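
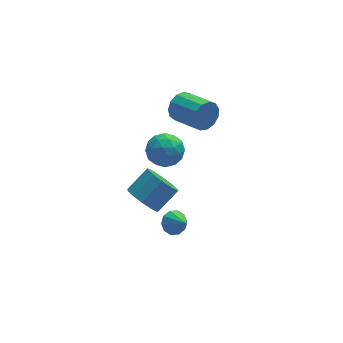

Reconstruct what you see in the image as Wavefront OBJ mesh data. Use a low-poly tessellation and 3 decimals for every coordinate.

v -0.751 4.544 0.786
v -0.484 4.965 1.629
v 0.538 3.257 2.158
v 0.271 2.836 1.314
v -0.963 4.709 1.728
v 0.059 3.001 2.257
v -1.375 4.401 1.528
v -0.353 2.692 2.056
v -1.589 4.138 1.092
v -0.567 2.429 1.62
v -1.537 4.004 0.558
v -0.515 2.296 1.087
v -1.235 4.042 0.097
v -0.213 2.333 0.626
v -0.78 4.239 -0.145
v 0.242 2.53 0.384
v -0.315 4.533 -0.092
v 0.706 2.824 0.437
v 0.011 4.831 0.239
v 1.033 3.122 0.768
v 0.095 5.037 0.744
v 1.117 3.329 1.273
v -0.089 5.088 1.263
v 0.933 3.379 1.791
v -3.017 -3.02 -1.462
v -2.484 -3.264 -1.961
v -2.583 -4.04 -0.498
v -2.288 -2.925 -1.691
v -2.37 -2.622 -1.333
v -2.7 -2.471 -1.025
v -3.15 -2.53 -0.883
v -3.55 -2.775 -0.963
v -3.746 -3.114 -1.234
v -3.664 -3.417 -1.591
v -3.335 -3.568 -1.9
v -2.884 -3.509 -2.041
v -4.463 -1.911 -0.232
v -4.063 -1.369 -1.076
v -2.817 -0.787 -0.112
v -3.217 -1.329 0.732
v -4.453 -0.992 -0.8
v -3.207 -0.41 0.165
v -4.846 -0.907 -0.343
v -3.6 -0.325 0.622
v -5.118 -1.141 0.149
v -3.871 -0.559 1.113
v -5.181 -1.619 0.52
v -3.935 -1.037 1.484
v -5.017 -2.19 0.652
v -3.771 -1.608 1.616
v -4.677 -2.672 0.503
v -3.431 -2.09 1.468
v -4.269 -2.913 0.121
v -3.023 -2.331 1.086
v -3.923 -2.835 -0.373
v -2.676 -2.253 0.591
v -3.748 -2.464 -0.823
v -2.502 -1.882 0.142
v -3.8 -1.917 -1.085
v -2.554 -1.336 -0.12
v -1.609 4.552 -1.968
v -1.147 3.805 -2.752
v -2.713 3.155 -1.288
v -2.251 2.408 -2.072
v -1.59 2.814 -1.186
v -0.908 3.677 -1.606
v -2.952 3.283 -2.434
v -2.27 4.146 -2.854
v -1.977 3.02 -3.04
v -1.136 2.731 -2.269
v -2.724 4.229 -1.771
v -1.883 3.94 -1
v -1.281 4.301 -2.42
v -2.579 2.659 -1.62
v -2.19 2.898 -1.099
v -1.919 2.459 -1.56
v -1.141 4.226 -1.746
v -0.869 3.787 -2.207
v -1.13 3.205 -1.287
v -2.991 3.173 -1.833
v -2.719 2.734 -2.294
v -1.941 4.501 -2.48
v -1.67 4.062 -2.941
v -2.73 3.755 -2.753
v -1.498 3.401 -3.05
v -2.146 2.58 -2.65
v -2.558 3.094 -2.863
v -2.157 3.601 -3.11
v -1.003 3.231 -2.597
v -1.652 2.41 -2.197
v -1.263 2.648 -1.676
v -0.862 3.156 -1.923
v -1.491 2.77 -2.766
v -2.208 4.55 -1.843
v -2.857 3.729 -1.443
v -2.998 3.804 -2.117
v -2.597 4.312 -2.364
v -1.714 4.38 -1.39
v -2.362 3.559 -0.99
v -1.703 3.359 -0.93
v -1.302 3.866 -1.177
v -2.369 4.19 -1.274
f 2 1 5
f 2 5 3
f 3 5 6
f 3 6 4
f 5 1 7
f 5 7 6
f 6 7 8
f 6 8 4
f 7 1 9
f 7 9 8
f 8 9 10
f 8 10 4
f 9 1 11
f 9 11 10
f 10 11 12
f 10 12 4
f 11 1 13
f 11 13 12
f 12 13 14
f 12 14 4
f 13 1 15
f 13 15 14
f 14 15 16
f 14 16 4
f 15 1 17
f 15 17 16
f 16 17 18
f 16 18 4
f 17 1 19
f 17 19 18
f 18 19 20
f 18 20 4
f 19 1 21
f 19 21 20
f 20 21 22
f 20 22 4
f 21 1 23
f 21 23 22
f 22 23 24
f 22 24 4
f 23 1 2
f 23 2 24
f 24 2 3
f 24 3 4
f 26 25 28
f 26 28 27
f 28 25 29
f 28 29 27
f 29 25 30
f 29 30 27
f 30 25 31
f 30 31 27
f 31 25 32
f 31 32 27
f 32 25 33
f 32 33 27
f 33 25 34
f 33 34 27
f 34 25 35
f 34 35 27
f 35 25 36
f 35 36 27
f 36 25 26
f 36 26 27
f 38 37 41
f 38 41 39
f 39 41 42
f 39 42 40
f 41 37 43
f 41 43 42
f 42 43 44
f 42 44 40
f 43 37 45
f 43 45 44
f 44 45 46
f 44 46 40
f 45 37 47
f 45 47 46
f 46 47 48
f 46 48 40
f 47 37 49
f 47 49 48
f 48 49 50
f 48 50 40
f 49 37 51
f 49 51 50
f 50 51 52
f 50 52 40
f 51 37 53
f 51 53 52
f 52 53 54
f 52 54 40
f 53 37 55
f 53 55 54
f 54 55 56
f 54 56 40
f 55 37 57
f 55 57 56
f 56 57 58
f 56 58 40
f 57 37 59
f 57 59 58
f 58 59 60
f 58 60 40
f 59 37 38
f 59 38 60
f 60 38 39
f 60 39 40
f 61 98 77
f 98 72 101
f 77 101 66
f 98 101 77
f 61 77 73
f 77 66 78
f 73 78 62
f 77 78 73
f 61 73 82
f 73 62 83
f 82 83 68
f 73 83 82
f 61 82 94
f 82 68 97
f 94 97 71
f 82 97 94
f 61 94 98
f 94 71 102
f 98 102 72
f 94 102 98
f 62 78 89
f 78 66 92
f 89 92 70
f 78 92 89
f 66 101 79
f 101 72 100
f 79 100 65
f 101 100 79
f 72 102 99
f 102 71 95
f 99 95 63
f 102 95 99
f 71 97 96
f 97 68 84
f 96 84 67
f 97 84 96
f 68 83 88
f 83 62 85
f 88 85 69
f 83 85 88
f 64 90 76
f 90 70 91
f 76 91 65
f 90 91 76
f 64 76 74
f 76 65 75
f 74 75 63
f 76 75 74
f 64 74 81
f 74 63 80
f 81 80 67
f 74 80 81
f 64 81 86
f 81 67 87
f 86 87 69
f 81 87 86
f 64 86 90
f 86 69 93
f 90 93 70
f 86 93 90
f 65 91 79
f 91 70 92
f 79 92 66
f 91 92 79
f 63 75 99
f 75 65 100
f 99 100 72
f 75 100 99
f 67 80 96
f 80 63 95
f 96 95 71
f 80 95 96
f 69 87 88
f 87 67 84
f 88 84 68
f 87 84 88
f 70 93 89
f 93 69 85
f 89 85 62
f 93 85 89



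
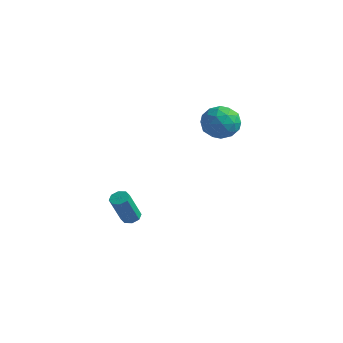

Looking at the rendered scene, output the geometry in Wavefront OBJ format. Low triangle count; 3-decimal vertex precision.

v 2.327 -0.337 1.25
v 2.833 0.516 1.133
v 3.287 -0.736 2.487
v 3.793 0.117 2.37
v 2.852 0.137 2.704
v 2.259 0.384 1.939
v 3.861 -0.604 1.681
v 3.268 -0.357 0.916
v 3.782 0.351 1.399
v 3.158 0.809 2.031
v 2.962 -1.029 1.589
v 2.338 -0.571 2.221
v 2.496 0.125 1.083
v 3.624 -0.345 2.537
v 3.071 -0.333 2.733
v 3.369 0.168 2.664
v 2.158 0.047 1.557
v 2.456 0.548 1.488
v 2.467 0.325 2.411
v 3.664 -0.768 2.132
v 3.962 -0.267 2.063
v 2.751 -0.388 0.956
v 3.049 0.113 0.887
v 3.653 -0.545 1.209
v 3.351 0.529 1.17
v 3.915 0.294 1.897
v 3.955 -0.129 1.492
v 3.606 0.016 1.043
v 2.984 0.798 1.542
v 3.549 0.563 2.269
v 2.995 0.575 2.465
v 2.646 0.72 2.016
v 3.542 0.701 1.698
v 2.571 -0.783 1.351
v 3.136 -1.018 2.078
v 3.474 -0.94 1.604
v 3.125 -0.795 1.155
v 2.205 -0.514 1.723
v 2.769 -0.749 2.45
v 2.514 -0.236 2.577
v 2.165 -0.091 2.128
v 2.578 -0.921 1.922
v -0.509 -2.281 -4.762
v -0.138 -1.968 -4.604
v -0.16 -2.767 -2.979
v -0.531 -3.079 -3.138
v -0.495 -1.823 -4.537
v -0.516 -2.622 -2.913
v -0.859 -1.946 -4.602
v -0.881 -2.745 -2.978
v -1.019 -2.265 -4.761
v -1.041 -3.063 -3.137
v -0.88 -2.593 -4.921
v -0.902 -3.392 -3.296
v -0.524 -2.738 -4.987
v -0.545 -3.537 -3.363
v -0.159 -2.615 -4.922
v -0.181 -3.414 -3.298
v 0.001 -2.297 -4.763
v -0.021 -3.095 -3.139
f 1 38 17
f 38 12 41
f 17 41 6
f 38 41 17
f 1 17 13
f 17 6 18
f 13 18 2
f 17 18 13
f 1 13 22
f 13 2 23
f 22 23 8
f 13 23 22
f 1 22 34
f 22 8 37
f 34 37 11
f 22 37 34
f 1 34 38
f 34 11 42
f 38 42 12
f 34 42 38
f 2 18 29
f 18 6 32
f 29 32 10
f 18 32 29
f 6 41 19
f 41 12 40
f 19 40 5
f 41 40 19
f 12 42 39
f 42 11 35
f 39 35 3
f 42 35 39
f 11 37 36
f 37 8 24
f 36 24 7
f 37 24 36
f 8 23 28
f 23 2 25
f 28 25 9
f 23 25 28
f 4 30 16
f 30 10 31
f 16 31 5
f 30 31 16
f 4 16 14
f 16 5 15
f 14 15 3
f 16 15 14
f 4 14 21
f 14 3 20
f 21 20 7
f 14 20 21
f 4 21 26
f 21 7 27
f 26 27 9
f 21 27 26
f 4 26 30
f 26 9 33
f 30 33 10
f 26 33 30
f 5 31 19
f 31 10 32
f 19 32 6
f 31 32 19
f 3 15 39
f 15 5 40
f 39 40 12
f 15 40 39
f 7 20 36
f 20 3 35
f 36 35 11
f 20 35 36
f 9 27 28
f 27 7 24
f 28 24 8
f 27 24 28
f 10 33 29
f 33 9 25
f 29 25 2
f 33 25 29
f 44 43 47
f 44 47 45
f 45 47 48
f 45 48 46
f 47 43 49
f 47 49 48
f 48 49 50
f 48 50 46
f 49 43 51
f 49 51 50
f 50 51 52
f 50 52 46
f 51 43 53
f 51 53 52
f 52 53 54
f 52 54 46
f 53 43 55
f 53 55 54
f 54 55 56
f 54 56 46
f 55 43 57
f 55 57 56
f 56 57 58
f 56 58 46
f 57 43 59
f 57 59 58
f 58 59 60
f 58 60 46
f 59 43 44
f 59 44 60
f 60 44 45
f 60 45 46



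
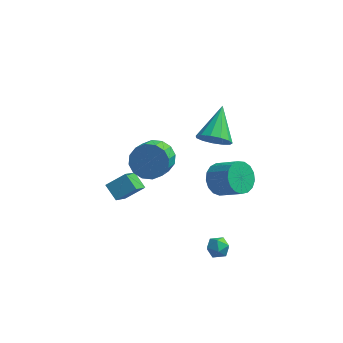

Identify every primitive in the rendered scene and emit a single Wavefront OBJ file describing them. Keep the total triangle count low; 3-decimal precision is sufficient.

v 2.29 1.753 -3.18
v 2.693 1.333 -3.918
v 3.853 0.867 -3.019
v 3.45 1.287 -2.28
v 2.865 1.749 -3.923
v 4.025 1.282 -3.024
v 2.905 2.166 -3.759
v 4.065 1.699 -2.86
v 2.804 2.488 -3.461
v 3.964 2.021 -2.562
v 2.586 2.642 -3.099
v 3.746 2.175 -2.2
v 2.299 2.592 -2.756
v 3.459 2.126 -1.857
v 2.011 2.351 -2.509
v 3.171 1.884 -1.61
v 1.787 1.972 -2.416
v 2.946 1.505 -1.517
v 1.677 1.543 -2.498
v 2.837 1.076 -1.599
v 1.709 1.163 -2.736
v 2.869 0.696 -1.837
v 1.873 0.917 -3.076
v 3.033 0.45 -2.177
v 2.133 0.864 -3.439
v 3.293 0.397 -2.54
v 2.429 1.014 -3.743
v 3.589 0.547 -2.844
v -2.986 -0.497 -2.351
v -2.072 -0.027 -1.73
v -2.815 0.785 -3.574
v -1.902 1.255 -2.954
v -2.338 -1.075 -2.866
v -1.425 -0.605 -2.246
v -2.168 0.207 -4.09
v -1.254 0.677 -3.469
v 2.427 -0.968 2.942
v 3.315 -0.995 2.894
v 2.533 0.728 3.958
v 3.16 -0.743 2.489
v 2.771 -0.562 2.229
v 2.273 -0.51 2.194
v 1.825 -0.604 2.397
v 1.567 -0.813 2.773
v 1.582 -1.072 3.203
v 1.866 -1.297 3.55
v 2.328 -1.418 3.703
v 2.821 -1.396 3.615
v 3.189 -1.238 3.314
v -0.554 -0.09 0.027
v 0.42 -0.271 -0.112
v 0.327 -1.41 0.713
v -0.646 -1.23 0.853
v 0.399 0.034 0.306
v 0.306 -1.105 1.131
v 0.122 0.305 0.649
v 0.03 -0.834 1.475
v -0.335 0.471 0.826
v -0.428 -0.669 1.651
v -0.852 0.486 0.788
v -0.944 -0.654 1.614
v -1.288 0.346 0.547
v -1.38 -0.793 1.373
v -1.527 0.09 0.167
v -1.62 -1.049 0.992
v -1.506 -0.215 -0.251
v -1.599 -1.354 0.574
v -1.23 -0.486 -0.595
v -1.322 -1.625 0.231
v -0.772 -0.651 -0.771
v -0.865 -1.791 0.054
v -0.256 -0.666 -0.734
v -0.348 -1.806 0.092
v 0.18 -0.527 -0.493
v 0.088 -1.666 0.333
v 3.247 -2.672 -2.997
v 3.555 -2.875 -3.522
v 2.605 -3.485 -3.058
v 2.913 -3.688 -3.583
v 3.204 -3.708 -3.012
v 3.601 -3.206 -2.974
v 2.559 -3.154 -3.606
v 2.956 -2.652 -3.568
v 3.129 -3.173 -3.898
v 3.528 -3.516 -3.531
v 2.632 -2.844 -3.049
v 3.031 -3.187 -2.682
f 2 1 5
f 2 5 3
f 3 5 6
f 3 6 4
f 5 1 7
f 5 7 6
f 6 7 8
f 6 8 4
f 7 1 9
f 7 9 8
f 8 9 10
f 8 10 4
f 9 1 11
f 9 11 10
f 10 11 12
f 10 12 4
f 11 1 13
f 11 13 12
f 12 13 14
f 12 14 4
f 13 1 15
f 13 15 14
f 14 15 16
f 14 16 4
f 15 1 17
f 15 17 16
f 16 17 18
f 16 18 4
f 17 1 19
f 17 19 18
f 18 19 20
f 18 20 4
f 19 1 21
f 19 21 20
f 20 21 22
f 20 22 4
f 21 1 23
f 21 23 22
f 22 23 24
f 22 24 4
f 23 1 25
f 23 25 24
f 24 25 26
f 24 26 4
f 25 1 27
f 25 27 26
f 26 27 28
f 26 28 4
f 27 1 2
f 27 2 28
f 28 2 3
f 28 3 4
f 30 32 29
f 33 30 29
f 29 32 31
f 31 33 29
f 30 36 32
f 34 30 33
f 34 36 30
f 32 36 31
f 35 33 31
f 31 36 35
f 35 34 33
f 36 34 35
f 38 37 40
f 38 40 39
f 40 37 41
f 40 41 39
f 41 37 42
f 41 42 39
f 42 37 43
f 42 43 39
f 43 37 44
f 43 44 39
f 44 37 45
f 44 45 39
f 45 37 46
f 45 46 39
f 46 37 47
f 46 47 39
f 47 37 48
f 47 48 39
f 48 37 49
f 48 49 39
f 49 37 38
f 49 38 39
f 51 50 54
f 51 54 52
f 52 54 55
f 52 55 53
f 54 50 56
f 54 56 55
f 55 56 57
f 55 57 53
f 56 50 58
f 56 58 57
f 57 58 59
f 57 59 53
f 58 50 60
f 58 60 59
f 59 60 61
f 59 61 53
f 60 50 62
f 60 62 61
f 61 62 63
f 61 63 53
f 62 50 64
f 62 64 63
f 63 64 65
f 63 65 53
f 64 50 66
f 64 66 65
f 65 66 67
f 65 67 53
f 66 50 68
f 66 68 67
f 67 68 69
f 67 69 53
f 68 50 70
f 68 70 69
f 69 70 71
f 69 71 53
f 70 50 72
f 70 72 71
f 71 72 73
f 71 73 53
f 72 50 74
f 72 74 73
f 73 74 75
f 73 75 53
f 74 50 51
f 74 51 75
f 75 51 52
f 75 52 53
f 76 87 81
f 76 81 77
f 76 77 83
f 76 83 86
f 76 86 87
f 77 81 85
f 81 87 80
f 87 86 78
f 86 83 82
f 83 77 84
f 79 85 80
f 79 80 78
f 79 78 82
f 79 82 84
f 79 84 85
f 80 85 81
f 78 80 87
f 82 78 86
f 84 82 83
f 85 84 77



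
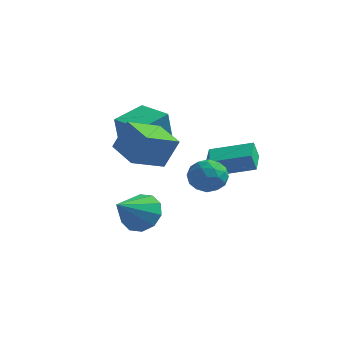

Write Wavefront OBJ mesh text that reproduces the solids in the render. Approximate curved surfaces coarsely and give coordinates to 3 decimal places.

v -3.372 -0.325 0.55
v -3.428 -0.772 2.539
v -2.813 1.228 0.915
v -2.87 0.78 2.904
v -1.89 -0.84 0.476
v -1.947 -1.288 2.465
v -1.332 0.712 0.841
v -1.388 0.265 2.83
v -0.981 -4.088 1.782
v -0.433 -3.78 3.187
v -2.307 -3.158 2.095
v -1.759 -2.85 3.5
v -0.161 -2.71 1.16
v 0.387 -2.402 2.565
v -1.487 -1.78 1.473
v -0.939 -1.472 2.878
v 0.287 1.049 -0.89
v 0.092 0.897 -0.046
v -0.176 2.437 -0.747
v -0.371 2.285 0.097
v 2.151 1.615 -0.357
v 1.956 1.463 0.487
v 1.688 3.003 -0.214
v 1.493 2.851 0.63
v -1.756 -1.651 -2.35
v -0.903 -2.135 -2.725
v -2.144 -3.189 -1.25
v -0.728 -1.801 -2.197
v -0.946 -1.41 -1.727
v -1.473 -1.111 -1.496
v -2.108 -1.018 -1.591
v -2.609 -1.168 -1.976
v -2.784 -1.502 -2.504
v -2.566 -1.893 -2.973
v -2.039 -2.192 -3.205
v -1.403 -2.285 -3.11
v 0.541 -0.977 0.128
v 1.39 -0.638 0.101
v 1.07 -2.262 0.639
v 1.919 -1.923 0.612
v 1.317 -1.602 1.222
v 0.99 -0.808 0.906
v 1.47 -2.092 -0.166
v 1.143 -1.298 -0.482
v 1.964 -1.327 -0.08
v 1.87 -1.024 0.778
v 0.59 -1.876 -0.038
v 0.496 -1.573 0.82
v 0.919 -0.695 0.069
v 1.541 -2.205 0.671
v 1.187 -2.016 1.029
v 1.686 -1.817 1.013
v 0.684 -0.795 0.543
v 1.183 -0.596 0.527
v 1.14 -1.162 1.186
v 1.277 -2.304 0.213
v 1.776 -2.105 0.197
v 0.774 -1.083 -0.273
v 1.273 -0.884 -0.289
v 1.32 -1.738 -0.446
v 1.756 -0.901 -0.053
v 2.066 -1.656 0.248
v 1.802 -1.755 -0.21
v 1.61 -1.289 -0.396
v 1.7 -0.723 0.451
v 2.011 -1.477 0.752
v 1.657 -1.289 1.11
v 1.465 -0.822 0.925
v 2.038 -1.127 0.345
v 0.449 -1.423 -0.012
v 0.76 -2.177 0.289
v 0.995 -2.078 -0.185
v 0.803 -1.611 -0.37
v 0.394 -1.244 0.492
v 0.704 -1.999 0.793
v 0.85 -1.611 1.136
v 0.658 -1.145 0.95
v 0.422 -1.773 0.395
f 2 4 1
f 5 2 1
f 1 4 3
f 3 5 1
f 2 8 4
f 6 2 5
f 6 8 2
f 4 8 3
f 7 5 3
f 3 8 7
f 7 6 5
f 8 6 7
f 10 12 9
f 13 10 9
f 9 12 11
f 11 13 9
f 10 16 12
f 14 10 13
f 14 16 10
f 12 16 11
f 15 13 11
f 11 16 15
f 15 14 13
f 16 14 15
f 18 20 17
f 21 18 17
f 17 20 19
f 19 21 17
f 18 24 20
f 22 18 21
f 22 24 18
f 20 24 19
f 23 21 19
f 19 24 23
f 23 22 21
f 24 22 23
f 26 25 28
f 26 28 27
f 28 25 29
f 28 29 27
f 29 25 30
f 29 30 27
f 30 25 31
f 30 31 27
f 31 25 32
f 31 32 27
f 32 25 33
f 32 33 27
f 33 25 34
f 33 34 27
f 34 25 35
f 34 35 27
f 35 25 36
f 35 36 27
f 36 25 26
f 36 26 27
f 37 74 53
f 74 48 77
f 53 77 42
f 74 77 53
f 37 53 49
f 53 42 54
f 49 54 38
f 53 54 49
f 37 49 58
f 49 38 59
f 58 59 44
f 49 59 58
f 37 58 70
f 58 44 73
f 70 73 47
f 58 73 70
f 37 70 74
f 70 47 78
f 74 78 48
f 70 78 74
f 38 54 65
f 54 42 68
f 65 68 46
f 54 68 65
f 42 77 55
f 77 48 76
f 55 76 41
f 77 76 55
f 48 78 75
f 78 47 71
f 75 71 39
f 78 71 75
f 47 73 72
f 73 44 60
f 72 60 43
f 73 60 72
f 44 59 64
f 59 38 61
f 64 61 45
f 59 61 64
f 40 66 52
f 66 46 67
f 52 67 41
f 66 67 52
f 40 52 50
f 52 41 51
f 50 51 39
f 52 51 50
f 40 50 57
f 50 39 56
f 57 56 43
f 50 56 57
f 40 57 62
f 57 43 63
f 62 63 45
f 57 63 62
f 40 62 66
f 62 45 69
f 66 69 46
f 62 69 66
f 41 67 55
f 67 46 68
f 55 68 42
f 67 68 55
f 39 51 75
f 51 41 76
f 75 76 48
f 51 76 75
f 43 56 72
f 56 39 71
f 72 71 47
f 56 71 72
f 45 63 64
f 63 43 60
f 64 60 44
f 63 60 64
f 46 69 65
f 69 45 61
f 65 61 38
f 69 61 65



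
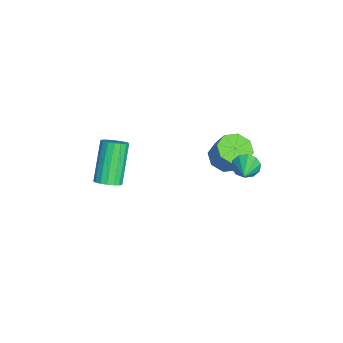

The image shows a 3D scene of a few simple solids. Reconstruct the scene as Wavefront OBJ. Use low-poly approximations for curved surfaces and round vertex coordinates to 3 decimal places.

v -0.933 2.998 -2.707
v -0.431 2.429 -2.753
v 0.076 2.794 -1.74
v -0.427 3.362 -1.693
v -0.246 2.912 -3.019
v 0.261 3.277 -2.006
v -0.463 3.445 -3.102
v 0.043 3.81 -2.089
v -0.956 3.716 -2.954
v -0.45 4.081 -1.941
v -1.436 3.566 -2.66
v -0.929 3.931 -1.647
v -1.621 3.083 -2.394
v -1.114 3.448 -1.381
v -1.403 2.55 -2.311
v -0.897 2.915 -1.298
v -0.91 2.279 -2.459
v -0.404 2.644 -1.446
v 0.321 -1.592 -3.339
v 0.739 -1.322 -3.062
v -0.423 -1.097 -1.525
v -0.841 -1.368 -1.801
v 0.607 -1.121 -3.191
v -0.555 -0.897 -1.654
v 0.409 -1.029 -3.355
v -0.753 -0.805 -1.817
v 0.19 -1.066 -3.514
v -0.972 -0.841 -1.977
v 0.002 -1.223 -3.634
v -1.16 -0.999 -2.096
v -0.113 -1.465 -3.685
v -1.275 -1.241 -2.148
v -0.129 -1.736 -3.658
v -1.291 -1.512 -2.12
v -0.042 -1.974 -3.557
v -1.204 -1.75 -2.02
v 0.129 -2.124 -3.406
v -1.033 -1.9 -1.869
v 0.343 -2.153 -3.24
v -0.819 -1.929 -1.703
v 0.552 -2.053 -3.096
v -0.609 -1.829 -1.559
v 0.709 -1.848 -3.008
v -0.453 -1.623 -1.471
v 0.776 -1.584 -2.996
v -0.386 -1.359 -1.458
v 1.646 3.766 -0.785
v 1.837 4.053 -1.239
v 2.774 3.694 -0.355
v 1.756 4.287 -0.988
v 1.633 4.322 -0.66
v 1.515 4.145 -0.379
v 1.447 3.823 -0.254
v 1.454 3.479 -0.331
v 1.535 3.245 -0.582
v 1.658 3.21 -0.91
v 1.776 3.387 -1.191
v 1.844 3.709 -1.316
f 2 1 5
f 2 5 3
f 3 5 6
f 3 6 4
f 5 1 7
f 5 7 6
f 6 7 8
f 6 8 4
f 7 1 9
f 7 9 8
f 8 9 10
f 8 10 4
f 9 1 11
f 9 11 10
f 10 11 12
f 10 12 4
f 11 1 13
f 11 13 12
f 12 13 14
f 12 14 4
f 13 1 15
f 13 15 14
f 14 15 16
f 14 16 4
f 15 1 17
f 15 17 16
f 16 17 18
f 16 18 4
f 17 1 2
f 17 2 18
f 18 2 3
f 18 3 4
f 20 19 23
f 20 23 21
f 21 23 24
f 21 24 22
f 23 19 25
f 23 25 24
f 24 25 26
f 24 26 22
f 25 19 27
f 25 27 26
f 26 27 28
f 26 28 22
f 27 19 29
f 27 29 28
f 28 29 30
f 28 30 22
f 29 19 31
f 29 31 30
f 30 31 32
f 30 32 22
f 31 19 33
f 31 33 32
f 32 33 34
f 32 34 22
f 33 19 35
f 33 35 34
f 34 35 36
f 34 36 22
f 35 19 37
f 35 37 36
f 36 37 38
f 36 38 22
f 37 19 39
f 37 39 38
f 38 39 40
f 38 40 22
f 39 19 41
f 39 41 40
f 40 41 42
f 40 42 22
f 41 19 43
f 41 43 42
f 42 43 44
f 42 44 22
f 43 19 45
f 43 45 44
f 44 45 46
f 44 46 22
f 45 19 20
f 45 20 46
f 46 20 21
f 46 21 22
f 48 47 50
f 48 50 49
f 50 47 51
f 50 51 49
f 51 47 52
f 51 52 49
f 52 47 53
f 52 53 49
f 53 47 54
f 53 54 49
f 54 47 55
f 54 55 49
f 55 47 56
f 55 56 49
f 56 47 57
f 56 57 49
f 57 47 58
f 57 58 49
f 58 47 48
f 58 48 49



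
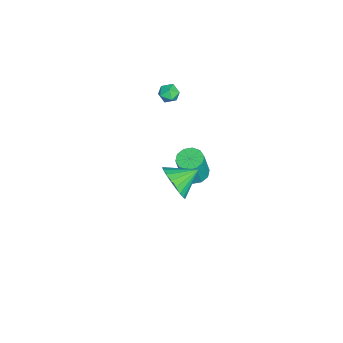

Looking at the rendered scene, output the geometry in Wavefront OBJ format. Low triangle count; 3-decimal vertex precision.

v -4.32 -0.735 0.985
v -3.729 -0.688 0.715
v -3.991 -1.552 1.565
v -3.4 -1.505 1.295
v -3.61 -1.042 1.702
v -3.813 -0.536 1.344
v -3.907 -1.704 0.936
v -4.11 -1.198 0.578
v -3.473 -1.287 0.685
v -3.29 -0.877 1.158
v -4.43 -1.363 1.122
v -4.247 -0.953 1.595
v -2.614 0.512 -4.531
v -1.858 0.489 -4.72
v -1.429 0.245 -2.978
v -2.186 0.268 -2.789
v -1.974 0.948 -4.627
v -1.546 0.704 -2.885
v -2.335 1.24 -4.497
v -1.907 0.996 -2.756
v -2.803 1.254 -4.38
v -2.375 1.01 -2.639
v -3.198 0.984 -4.321
v -2.77 0.74 -2.579
v -3.371 0.535 -4.342
v -2.942 0.291 -2.6
v -3.254 0.076 -4.435
v -2.826 -0.168 -2.693
v -2.893 -0.216 -4.564
v -2.465 -0.46 -2.823
v -2.425 -0.23 -4.681
v -1.997 -0.474 -2.94
v -2.03 0.04 -4.741
v -1.602 -0.204 -2.999
v 3.328 0.285 1.152
v 3.965 0.22 2.022
v 2.632 1.435 1.748
v 4.197 0.498 1.756
v 4.279 0.739 1.387
v 4.197 0.902 0.976
v 3.964 0.958 0.596
v 3.621 0.898 0.312
v 3.228 0.732 0.174
v 2.852 0.488 0.204
v 2.558 0.21 0.399
v 2.397 -0.056 0.723
v 2.397 -0.262 1.122
v 2.559 -0.374 1.526
v 2.853 -0.372 1.865
v 3.229 -0.256 2.081
v 3.623 -0.047 2.137
f 1 12 6
f 1 6 2
f 1 2 8
f 1 8 11
f 1 11 12
f 2 6 10
f 6 12 5
f 12 11 3
f 11 8 7
f 8 2 9
f 4 10 5
f 4 5 3
f 4 3 7
f 4 7 9
f 4 9 10
f 5 10 6
f 3 5 12
f 7 3 11
f 9 7 8
f 10 9 2
f 14 13 17
f 14 17 15
f 15 17 18
f 15 18 16
f 17 13 19
f 17 19 18
f 18 19 20
f 18 20 16
f 19 13 21
f 19 21 20
f 20 21 22
f 20 22 16
f 21 13 23
f 21 23 22
f 22 23 24
f 22 24 16
f 23 13 25
f 23 25 24
f 24 25 26
f 24 26 16
f 25 13 27
f 25 27 26
f 26 27 28
f 26 28 16
f 27 13 29
f 27 29 28
f 28 29 30
f 28 30 16
f 29 13 31
f 29 31 30
f 30 31 32
f 30 32 16
f 31 13 33
f 31 33 32
f 32 33 34
f 32 34 16
f 33 13 14
f 33 14 34
f 34 14 15
f 34 15 16
f 36 35 38
f 36 38 37
f 38 35 39
f 38 39 37
f 39 35 40
f 39 40 37
f 40 35 41
f 40 41 37
f 41 35 42
f 41 42 37
f 42 35 43
f 42 43 37
f 43 35 44
f 43 44 37
f 44 35 45
f 44 45 37
f 45 35 46
f 45 46 37
f 46 35 47
f 46 47 37
f 47 35 48
f 47 48 37
f 48 35 49
f 48 49 37
f 49 35 50
f 49 50 37
f 50 35 51
f 50 51 37
f 51 35 36
f 51 36 37



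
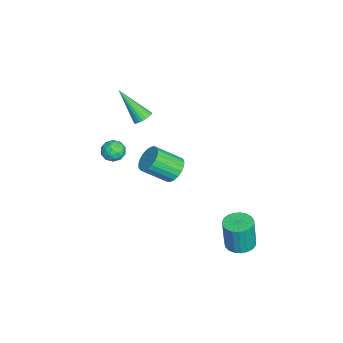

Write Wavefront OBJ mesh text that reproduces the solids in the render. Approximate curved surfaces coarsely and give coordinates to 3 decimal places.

v 3.564 2.802 -2.047
v 4.114 2.31 -2.108
v 4.185 2.186 -0.454
v 3.636 2.678 -0.393
v 4.268 2.576 -2.094
v 4.339 2.452 -0.44
v 4.3 2.882 -2.073
v 4.371 2.758 -0.419
v 4.204 3.173 -2.047
v 4.276 3.049 -0.393
v 3.999 3.401 -2.021
v 4.07 3.277 -0.367
v 3.718 3.524 -1.999
v 3.789 3.4 -0.346
v 3.41 3.523 -1.986
v 3.482 3.399 -0.332
v 3.13 3.397 -1.983
v 3.201 3.273 -0.33
v 2.924 3.169 -1.992
v 2.995 3.045 -0.338
v 2.829 2.877 -2.01
v 2.9 2.753 -0.356
v 2.861 2.571 -2.034
v 2.933 2.447 -0.38
v 3.015 2.306 -2.06
v 3.086 2.182 -0.407
v 3.264 2.127 -2.085
v 3.335 2.003 -0.431
v 3.565 2.064 -2.102
v 3.636 1.94 -0.448
v 3.865 2.129 -2.11
v 3.937 2.005 -0.457
v 2.138 -0.387 1.9
v 2.599 -0.69 1.407
v 2.823 -1.877 2.347
v 2.362 -1.573 2.84
v 2.79 -0.519 1.577
v 3.015 -1.706 2.517
v 2.869 -0.326 1.803
v 3.093 -1.512 2.743
v 2.821 -0.143 2.045
v 3.045 -1.329 2.985
v 2.655 -0.002 2.263
v 2.879 -1.188 3.203
v 2.4 0.073 2.418
v 2.624 -1.114 3.357
v 2.099 0.068 2.483
v 2.323 -1.119 3.423
v 1.805 -0.016 2.447
v 2.029 -1.202 3.387
v 1.569 -0.164 2.317
v 1.793 -1.35 3.257
v 1.431 -0.35 2.115
v 1.655 -1.537 3.055
v 1.415 -0.543 1.875
v 1.639 -1.729 2.815
v 1.524 -0.709 1.64
v 1.748 -1.895 2.58
v 1.74 -0.819 1.45
v 1.964 -2.005 2.39
v 2.024 -0.854 1.338
v 2.248 -2.04 2.277
v 2.328 -0.809 1.322
v 2.552 -1.995 2.262
v -1.974 -3.308 -0.049
v -1.482 -3.26 -0.49
v -2.298 -4.22 -0.51
v -1.806 -4.172 -0.951
v -1.669 -4.301 -0.316
v -1.469 -3.737 -0.031
v -2.311 -3.743 -0.969
v -2.111 -3.179 -0.684
v -1.69 -3.529 -1.059
v -1.294 -3.873 -0.655
v -2.486 -3.607 -0.345
v -2.09 -3.951 0.059
v -1.7 -3.204 -0.229
v -2.08 -4.276 -0.771
v -2 -4.352 -0.397
v -1.711 -4.323 -0.657
v -1.692 -3.484 0.041
v -1.403 -3.456 -0.219
v -1.513 -4.068 -0.116
v -2.377 -4.024 -0.781
v -2.088 -3.996 -1.041
v -2.069 -3.157 -0.343
v -1.78 -3.128 -0.603
v -2.267 -3.412 -0.884
v -1.533 -3.333 -0.823
v -1.723 -3.87 -1.094
v -2.02 -3.618 -1.104
v -1.902 -3.286 -0.937
v -1.3 -3.536 -0.585
v -1.49 -4.072 -0.856
v -1.41 -4.148 -0.483
v -1.293 -3.816 -0.315
v -1.422 -3.694 -0.92
v -2.29 -3.408 -0.144
v -2.48 -3.944 -0.415
v -2.487 -3.664 -0.685
v -2.37 -3.332 -0.517
v -2.057 -3.61 0.094
v -2.247 -4.147 -0.177
v -1.878 -4.194 -0.063
v -1.76 -3.862 0.104
v -2.358 -3.786 -0.08
v -1.263 -2.185 2.664
v -1.041 -1.862 3.007
v -1.837 -3.395 4.176
v -1.229 -1.786 2.997
v -1.422 -1.77 2.936
v -1.591 -1.818 2.834
v -1.709 -1.921 2.706
v -1.76 -2.065 2.571
v -1.736 -2.226 2.451
v -1.639 -2.382 2.364
v -1.485 -2.507 2.322
v -1.297 -2.583 2.332
v -1.104 -2.599 2.393
v -0.935 -2.551 2.495
v -0.817 -2.448 2.623
v -0.766 -2.304 2.757
v -0.79 -2.143 2.877
v -0.887 -1.987 2.965
f 2 1 5
f 2 5 3
f 3 5 6
f 3 6 4
f 5 1 7
f 5 7 6
f 6 7 8
f 6 8 4
f 7 1 9
f 7 9 8
f 8 9 10
f 8 10 4
f 9 1 11
f 9 11 10
f 10 11 12
f 10 12 4
f 11 1 13
f 11 13 12
f 12 13 14
f 12 14 4
f 13 1 15
f 13 15 14
f 14 15 16
f 14 16 4
f 15 1 17
f 15 17 16
f 16 17 18
f 16 18 4
f 17 1 19
f 17 19 18
f 18 19 20
f 18 20 4
f 19 1 21
f 19 21 20
f 20 21 22
f 20 22 4
f 21 1 23
f 21 23 22
f 22 23 24
f 22 24 4
f 23 1 25
f 23 25 24
f 24 25 26
f 24 26 4
f 25 1 27
f 25 27 26
f 26 27 28
f 26 28 4
f 27 1 29
f 27 29 28
f 28 29 30
f 28 30 4
f 29 1 31
f 29 31 30
f 30 31 32
f 30 32 4
f 31 1 2
f 31 2 32
f 32 2 3
f 32 3 4
f 34 33 37
f 34 37 35
f 35 37 38
f 35 38 36
f 37 33 39
f 37 39 38
f 38 39 40
f 38 40 36
f 39 33 41
f 39 41 40
f 40 41 42
f 40 42 36
f 41 33 43
f 41 43 42
f 42 43 44
f 42 44 36
f 43 33 45
f 43 45 44
f 44 45 46
f 44 46 36
f 45 33 47
f 45 47 46
f 46 47 48
f 46 48 36
f 47 33 49
f 47 49 48
f 48 49 50
f 48 50 36
f 49 33 51
f 49 51 50
f 50 51 52
f 50 52 36
f 51 33 53
f 51 53 52
f 52 53 54
f 52 54 36
f 53 33 55
f 53 55 54
f 54 55 56
f 54 56 36
f 55 33 57
f 55 57 56
f 56 57 58
f 56 58 36
f 57 33 59
f 57 59 58
f 58 59 60
f 58 60 36
f 59 33 61
f 59 61 60
f 60 61 62
f 60 62 36
f 61 33 63
f 61 63 62
f 62 63 64
f 62 64 36
f 63 33 34
f 63 34 64
f 64 34 35
f 64 35 36
f 65 102 81
f 102 76 105
f 81 105 70
f 102 105 81
f 65 81 77
f 81 70 82
f 77 82 66
f 81 82 77
f 65 77 86
f 77 66 87
f 86 87 72
f 77 87 86
f 65 86 98
f 86 72 101
f 98 101 75
f 86 101 98
f 65 98 102
f 98 75 106
f 102 106 76
f 98 106 102
f 66 82 93
f 82 70 96
f 93 96 74
f 82 96 93
f 70 105 83
f 105 76 104
f 83 104 69
f 105 104 83
f 76 106 103
f 106 75 99
f 103 99 67
f 106 99 103
f 75 101 100
f 101 72 88
f 100 88 71
f 101 88 100
f 72 87 92
f 87 66 89
f 92 89 73
f 87 89 92
f 68 94 80
f 94 74 95
f 80 95 69
f 94 95 80
f 68 80 78
f 80 69 79
f 78 79 67
f 80 79 78
f 68 78 85
f 78 67 84
f 85 84 71
f 78 84 85
f 68 85 90
f 85 71 91
f 90 91 73
f 85 91 90
f 68 90 94
f 90 73 97
f 94 97 74
f 90 97 94
f 69 95 83
f 95 74 96
f 83 96 70
f 95 96 83
f 67 79 103
f 79 69 104
f 103 104 76
f 79 104 103
f 71 84 100
f 84 67 99
f 100 99 75
f 84 99 100
f 73 91 92
f 91 71 88
f 92 88 72
f 91 88 92
f 74 97 93
f 97 73 89
f 93 89 66
f 97 89 93
f 108 107 110
f 108 110 109
f 110 107 111
f 110 111 109
f 111 107 112
f 111 112 109
f 112 107 113
f 112 113 109
f 113 107 114
f 113 114 109
f 114 107 115
f 114 115 109
f 115 107 116
f 115 116 109
f 116 107 117
f 116 117 109
f 117 107 118
f 117 118 109
f 118 107 119
f 118 119 109
f 119 107 120
f 119 120 109
f 120 107 121
f 120 121 109
f 121 107 122
f 121 122 109
f 122 107 123
f 122 123 109
f 123 107 124
f 123 124 109
f 124 107 108
f 124 108 109



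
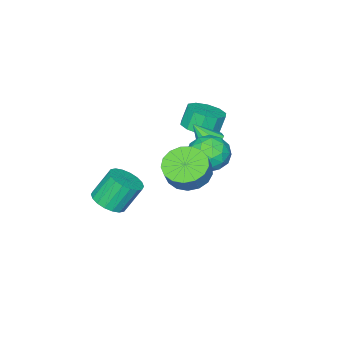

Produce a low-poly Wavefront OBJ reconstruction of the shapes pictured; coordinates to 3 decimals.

v -0.898 -1.344 1.319
v -0.142 -0.778 1.581
v -0.545 -0.711 2.602
v -1.302 -1.276 2.341
v -0.586 -0.417 1.382
v -0.989 -0.35 2.403
v -1.149 -0.41 1.159
v -1.552 -0.342 2.18
v -1.616 -0.759 0.997
v -2.02 -0.692 2.018
v -1.81 -1.332 0.959
v -2.213 -1.265 1.98
v -1.655 -1.909 1.058
v -2.058 -1.842 2.079
v -1.211 -2.27 1.257
v -1.614 -2.203 2.278
v -0.648 -2.278 1.48
v -1.051 -2.21 2.501
v -0.18 -1.928 1.642
v -0.584 -1.861 2.663
v 0.013 -1.355 1.68
v -0.39 -1.288 2.701
v 3.524 1.773 2.266
v 4.193 0.963 2.068
v 4.666 1.136 2.955
v 3.996 1.947 3.154
v 4.429 1.37 1.863
v 4.901 1.543 2.75
v 4.456 1.869 1.751
v 4.929 2.042 2.638
v 4.27 2.346 1.757
v 4.743 2.519 2.644
v 3.913 2.692 1.88
v 4.386 2.865 2.767
v 3.467 2.827 2.091
v 3.94 3.001 2.978
v 3.034 2.722 2.343
v 3.507 2.895 3.23
v 2.713 2.399 2.577
v 3.185 2.572 3.464
v 2.577 1.933 2.74
v 3.05 2.106 3.627
v 2.659 1.43 2.794
v 3.131 1.603 3.682
v 2.938 1.006 2.728
v 3.411 1.179 3.615
v 3.352 0.758 2.556
v 3.825 0.931 3.443
v 3.805 0.742 2.318
v 4.278 0.915 3.205
v 1.211 2.28 2.402
v 2.045 2.424 3.045
v 1.795 0.716 1.995
v 2.629 0.86 2.638
v 1.655 0.75 3.047
v 1.294 1.717 3.299
v 2.546 1.423 1.741
v 2.185 2.39 1.993
v 2.869 1.894 2.636
v 2.319 1.479 3.444
v 1.521 1.661 1.596
v 0.971 1.246 2.404
v 1.577 2.489 2.759
v 2.263 0.651 2.281
v 1.691 0.586 2.521
v 2.181 0.671 2.899
v 1.136 2.074 2.908
v 1.625 2.158 3.286
v 1.396 1.175 3.288
v 2.215 0.982 1.754
v 2.704 1.066 2.132
v 1.659 2.469 2.141
v 2.149 2.554 2.519
v 2.444 1.965 1.752
v 2.551 2.263 2.897
v 2.895 1.343 2.658
v 2.846 1.674 2.131
v 2.634 2.242 2.278
v 2.227 2.018 3.371
v 2.571 1.099 3.132
v 1.998 1.035 3.373
v 1.786 1.603 3.521
v 2.712 1.707 3.131
v 1.269 2.041 1.908
v 1.613 1.122 1.669
v 2.054 1.537 1.519
v 1.842 2.105 1.667
v 0.945 1.797 2.382
v 1.289 0.877 2.143
v 1.206 0.898 2.762
v 0.994 1.466 2.909
v 1.128 1.433 1.909
v 2.809 -3.818 -3.113
v 3.374 -3.055 -3.086
v 2.637 -2.559 -1.661
v 2.071 -3.322 -1.687
v 3.041 -2.918 -3.307
v 2.303 -2.421 -1.881
v 2.661 -2.958 -3.489
v 1.924 -2.462 -2.063
v 2.311 -3.169 -3.596
v 1.574 -2.673 -2.171
v 2.059 -3.509 -3.608
v 1.322 -3.012 -2.183
v 1.956 -3.91 -3.522
v 1.219 -3.413 -2.096
v 2.022 -4.293 -3.355
v 1.284 -3.796 -1.929
v 2.243 -4.581 -3.139
v 1.506 -4.085 -1.714
v 2.577 -4.719 -2.919
v 1.839 -4.222 -1.493
v 2.956 -4.678 -2.737
v 2.219 -4.182 -1.311
v 3.306 -4.467 -2.629
v 2.569 -3.971 -1.204
v 3.558 -4.128 -2.617
v 2.821 -3.631 -1.192
v 3.661 -3.727 -2.704
v 2.924 -3.23 -1.278
v 3.596 -3.344 -2.871
v 2.858 -2.847 -1.445
v 0.375 0.396 1.842
v 0.923 0.112 1.453
v 0.825 -0.316 2.998
v 1.068 0.542 1.662
v 0.888 0.904 1.956
v 0.468 1.028 2.196
v 0.005 0.857 2.271
v -0.285 0.471 2.145
v -0.266 0.049 1.878
v 0.053 -0.21 1.594
v 0.523 -0.185 1.426
f 2 1 5
f 2 5 3
f 3 5 6
f 3 6 4
f 5 1 7
f 5 7 6
f 6 7 8
f 6 8 4
f 7 1 9
f 7 9 8
f 8 9 10
f 8 10 4
f 9 1 11
f 9 11 10
f 10 11 12
f 10 12 4
f 11 1 13
f 11 13 12
f 12 13 14
f 12 14 4
f 13 1 15
f 13 15 14
f 14 15 16
f 14 16 4
f 15 1 17
f 15 17 16
f 16 17 18
f 16 18 4
f 17 1 19
f 17 19 18
f 18 19 20
f 18 20 4
f 19 1 21
f 19 21 20
f 20 21 22
f 20 22 4
f 21 1 2
f 21 2 22
f 22 2 3
f 22 3 4
f 24 23 27
f 24 27 25
f 25 27 28
f 25 28 26
f 27 23 29
f 27 29 28
f 28 29 30
f 28 30 26
f 29 23 31
f 29 31 30
f 30 31 32
f 30 32 26
f 31 23 33
f 31 33 32
f 32 33 34
f 32 34 26
f 33 23 35
f 33 35 34
f 34 35 36
f 34 36 26
f 35 23 37
f 35 37 36
f 36 37 38
f 36 38 26
f 37 23 39
f 37 39 38
f 38 39 40
f 38 40 26
f 39 23 41
f 39 41 40
f 40 41 42
f 40 42 26
f 41 23 43
f 41 43 42
f 42 43 44
f 42 44 26
f 43 23 45
f 43 45 44
f 44 45 46
f 44 46 26
f 45 23 47
f 45 47 46
f 46 47 48
f 46 48 26
f 47 23 49
f 47 49 48
f 48 49 50
f 48 50 26
f 49 23 24
f 49 24 50
f 50 24 25
f 50 25 26
f 51 88 67
f 88 62 91
f 67 91 56
f 88 91 67
f 51 67 63
f 67 56 68
f 63 68 52
f 67 68 63
f 51 63 72
f 63 52 73
f 72 73 58
f 63 73 72
f 51 72 84
f 72 58 87
f 84 87 61
f 72 87 84
f 51 84 88
f 84 61 92
f 88 92 62
f 84 92 88
f 52 68 79
f 68 56 82
f 79 82 60
f 68 82 79
f 56 91 69
f 91 62 90
f 69 90 55
f 91 90 69
f 62 92 89
f 92 61 85
f 89 85 53
f 92 85 89
f 61 87 86
f 87 58 74
f 86 74 57
f 87 74 86
f 58 73 78
f 73 52 75
f 78 75 59
f 73 75 78
f 54 80 66
f 80 60 81
f 66 81 55
f 80 81 66
f 54 66 64
f 66 55 65
f 64 65 53
f 66 65 64
f 54 64 71
f 64 53 70
f 71 70 57
f 64 70 71
f 54 71 76
f 71 57 77
f 76 77 59
f 71 77 76
f 54 76 80
f 76 59 83
f 80 83 60
f 76 83 80
f 55 81 69
f 81 60 82
f 69 82 56
f 81 82 69
f 53 65 89
f 65 55 90
f 89 90 62
f 65 90 89
f 57 70 86
f 70 53 85
f 86 85 61
f 70 85 86
f 59 77 78
f 77 57 74
f 78 74 58
f 77 74 78
f 60 83 79
f 83 59 75
f 79 75 52
f 83 75 79
f 94 93 97
f 94 97 95
f 95 97 98
f 95 98 96
f 97 93 99
f 97 99 98
f 98 99 100
f 98 100 96
f 99 93 101
f 99 101 100
f 100 101 102
f 100 102 96
f 101 93 103
f 101 103 102
f 102 103 104
f 102 104 96
f 103 93 105
f 103 105 104
f 104 105 106
f 104 106 96
f 105 93 107
f 105 107 106
f 106 107 108
f 106 108 96
f 107 93 109
f 107 109 108
f 108 109 110
f 108 110 96
f 109 93 111
f 109 111 110
f 110 111 112
f 110 112 96
f 111 93 113
f 111 113 112
f 112 113 114
f 112 114 96
f 113 93 115
f 113 115 114
f 114 115 116
f 114 116 96
f 115 93 117
f 115 117 116
f 116 117 118
f 116 118 96
f 117 93 119
f 117 119 118
f 118 119 120
f 118 120 96
f 119 93 121
f 119 121 120
f 120 121 122
f 120 122 96
f 121 93 94
f 121 94 122
f 122 94 95
f 122 95 96
f 124 123 126
f 124 126 125
f 126 123 127
f 126 127 125
f 127 123 128
f 127 128 125
f 128 123 129
f 128 129 125
f 129 123 130
f 129 130 125
f 130 123 131
f 130 131 125
f 131 123 132
f 131 132 125
f 132 123 133
f 132 133 125
f 133 123 124
f 133 124 125



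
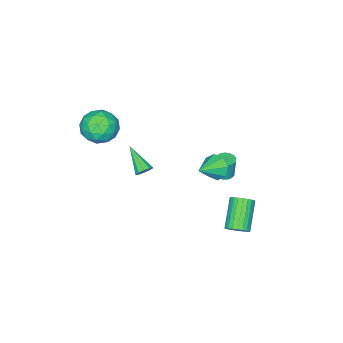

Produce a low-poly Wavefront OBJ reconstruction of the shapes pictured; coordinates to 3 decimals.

v 0.397 4.273 -3.442
v 0.927 3.83 -3.151
v -0.507 3.023 -1.767
v -1.037 3.467 -2.058
v 0.954 4.068 -2.984
v -0.48 3.261 -1.6
v 0.897 4.338 -2.886
v -0.537 3.531 -1.503
v 0.763 4.598 -2.873
v -0.671 3.791 -1.49
v 0.574 4.809 -2.947
v -0.861 4.002 -1.563
v 0.357 4.938 -3.096
v -1.077 4.131 -1.712
v 0.147 4.966 -3.297
v -1.287 4.159 -1.914
v -0.025 4.888 -3.521
v -1.459 4.081 -2.137
v -0.133 4.717 -3.733
v -1.567 3.91 -2.349
v -0.16 4.479 -3.9
v -1.594 3.672 -2.516
v -0.103 4.209 -3.997
v -1.537 3.402 -2.614
v 0.031 3.949 -4.01
v -1.403 3.142 -2.627
v 0.221 3.738 -3.937
v -1.214 2.931 -2.553
v 0.437 3.609 -3.788
v -0.997 2.802 -2.404
v 0.647 3.581 -3.586
v -0.787 2.774 -2.203
v 0.819 3.659 -3.363
v -0.615 2.852 -1.979
v 1.208 -2.243 -1.364
v 1.605 -2.573 -1.67
v 0.732 -3.837 -0.256
v 1.78 -2.424 -1.379
v 1.737 -2.205 -1.083
v 1.492 -2 -0.894
v 1.138 -1.888 -0.885
v 0.811 -1.912 -1.059
v 0.636 -2.061 -1.35
v 0.68 -2.28 -1.646
v 0.925 -2.485 -1.835
v 1.278 -2.597 -1.844
v -1.955 1.296 -1.618
v -1.395 1.031 -1.591
v -1.425 1.12 -0.154
v -1.985 1.384 -0.182
v -1.336 1.322 -1.607
v -1.365 1.41 -0.17
v -1.418 1.606 -1.627
v -1.448 1.695 -0.19
v -1.624 1.819 -1.644
v -1.654 1.908 -0.207
v -1.906 1.912 -1.656
v -1.935 2.001 -0.219
v -2.198 1.865 -1.659
v -2.228 1.953 -0.222
v -2.435 1.686 -1.653
v -2.465 1.775 -0.216
v -2.563 1.418 -1.639
v -2.592 1.507 -0.202
v -2.551 1.122 -1.62
v -2.58 1.211 -0.183
v -2.402 0.866 -1.601
v -2.432 0.955 -0.164
v -2.151 0.708 -1.586
v -2.181 0.797 -0.149
v -1.856 0.685 -1.579
v -1.885 0.774 -0.142
v -1.583 0.801 -1.58
v -1.612 0.89 -0.143
v 1.024 3.088 2.299
v 1.363 3.509 1.592
v 2.456 3.012 2.941
v 1.166 3.939 2.082
v 0.886 3.87 2.699
v 0.687 3.343 3.082
v 0.685 2.666 3.006
v 0.883 2.236 2.516
v 1.163 2.305 1.899
v 1.362 2.832 1.516
v 2.59 -3.54 2.849
v 3.292 -2.575 3.19
v 3.608 -4.725 4.11
v 4.31 -3.76 4.451
v 3.111 -3.799 4.77
v 2.483 -3.067 3.991
v 4.417 -4.233 3.309
v 3.789 -3.501 2.53
v 4.421 -3.004 3.474
v 3.614 -2.735 4.377
v 3.286 -4.565 2.923
v 2.479 -4.296 3.826
v 2.852 -2.953 2.909
v 4.048 -4.347 4.391
v 3.344 -4.369 4.579
v 3.756 -3.802 4.779
v 2.376 -3.242 3.38
v 2.789 -2.675 3.58
v 2.682 -3.395 4.509
v 4.111 -4.625 3.72
v 4.524 -4.058 3.92
v 3.144 -3.498 2.521
v 3.556 -2.931 2.721
v 4.218 -3.905 2.791
v 3.928 -2.638 3.276
v 4.526 -3.335 4.017
v 4.59 -3.613 3.346
v 4.22 -3.182 2.888
v 3.454 -2.48 3.807
v 4.052 -3.177 4.548
v 3.347 -3.2 4.736
v 2.978 -2.769 4.278
v 4.117 -2.732 3.974
v 2.848 -4.123 2.752
v 3.446 -4.82 3.493
v 3.922 -4.531 3.022
v 3.553 -4.1 2.564
v 2.374 -3.965 3.283
v 2.972 -4.662 4.024
v 2.68 -4.118 4.412
v 2.31 -3.687 3.954
v 2.783 -4.568 3.326
f 2 1 5
f 2 5 3
f 3 5 6
f 3 6 4
f 5 1 7
f 5 7 6
f 6 7 8
f 6 8 4
f 7 1 9
f 7 9 8
f 8 9 10
f 8 10 4
f 9 1 11
f 9 11 10
f 10 11 12
f 10 12 4
f 11 1 13
f 11 13 12
f 12 13 14
f 12 14 4
f 13 1 15
f 13 15 14
f 14 15 16
f 14 16 4
f 15 1 17
f 15 17 16
f 16 17 18
f 16 18 4
f 17 1 19
f 17 19 18
f 18 19 20
f 18 20 4
f 19 1 21
f 19 21 20
f 20 21 22
f 20 22 4
f 21 1 23
f 21 23 22
f 22 23 24
f 22 24 4
f 23 1 25
f 23 25 24
f 24 25 26
f 24 26 4
f 25 1 27
f 25 27 26
f 26 27 28
f 26 28 4
f 27 1 29
f 27 29 28
f 28 29 30
f 28 30 4
f 29 1 31
f 29 31 30
f 30 31 32
f 30 32 4
f 31 1 33
f 31 33 32
f 32 33 34
f 32 34 4
f 33 1 2
f 33 2 34
f 34 2 3
f 34 3 4
f 36 35 38
f 36 38 37
f 38 35 39
f 38 39 37
f 39 35 40
f 39 40 37
f 40 35 41
f 40 41 37
f 41 35 42
f 41 42 37
f 42 35 43
f 42 43 37
f 43 35 44
f 43 44 37
f 44 35 45
f 44 45 37
f 45 35 46
f 45 46 37
f 46 35 36
f 46 36 37
f 48 47 51
f 48 51 49
f 49 51 52
f 49 52 50
f 51 47 53
f 51 53 52
f 52 53 54
f 52 54 50
f 53 47 55
f 53 55 54
f 54 55 56
f 54 56 50
f 55 47 57
f 55 57 56
f 56 57 58
f 56 58 50
f 57 47 59
f 57 59 58
f 58 59 60
f 58 60 50
f 59 47 61
f 59 61 60
f 60 61 62
f 60 62 50
f 61 47 63
f 61 63 62
f 62 63 64
f 62 64 50
f 63 47 65
f 63 65 64
f 64 65 66
f 64 66 50
f 65 47 67
f 65 67 66
f 66 67 68
f 66 68 50
f 67 47 69
f 67 69 68
f 68 69 70
f 68 70 50
f 69 47 71
f 69 71 70
f 70 71 72
f 70 72 50
f 71 47 73
f 71 73 72
f 72 73 74
f 72 74 50
f 73 47 48
f 73 48 74
f 74 48 49
f 74 49 50
f 76 75 78
f 76 78 77
f 78 75 79
f 78 79 77
f 79 75 80
f 79 80 77
f 80 75 81
f 80 81 77
f 81 75 82
f 81 82 77
f 82 75 83
f 82 83 77
f 83 75 84
f 83 84 77
f 84 75 76
f 84 76 77
f 85 122 101
f 122 96 125
f 101 125 90
f 122 125 101
f 85 101 97
f 101 90 102
f 97 102 86
f 101 102 97
f 85 97 106
f 97 86 107
f 106 107 92
f 97 107 106
f 85 106 118
f 106 92 121
f 118 121 95
f 106 121 118
f 85 118 122
f 118 95 126
f 122 126 96
f 118 126 122
f 86 102 113
f 102 90 116
f 113 116 94
f 102 116 113
f 90 125 103
f 125 96 124
f 103 124 89
f 125 124 103
f 96 126 123
f 126 95 119
f 123 119 87
f 126 119 123
f 95 121 120
f 121 92 108
f 120 108 91
f 121 108 120
f 92 107 112
f 107 86 109
f 112 109 93
f 107 109 112
f 88 114 100
f 114 94 115
f 100 115 89
f 114 115 100
f 88 100 98
f 100 89 99
f 98 99 87
f 100 99 98
f 88 98 105
f 98 87 104
f 105 104 91
f 98 104 105
f 88 105 110
f 105 91 111
f 110 111 93
f 105 111 110
f 88 110 114
f 110 93 117
f 114 117 94
f 110 117 114
f 89 115 103
f 115 94 116
f 103 116 90
f 115 116 103
f 87 99 123
f 99 89 124
f 123 124 96
f 99 124 123
f 91 104 120
f 104 87 119
f 120 119 95
f 104 119 120
f 93 111 112
f 111 91 108
f 112 108 92
f 111 108 112
f 94 117 113
f 117 93 109
f 113 109 86
f 117 109 113



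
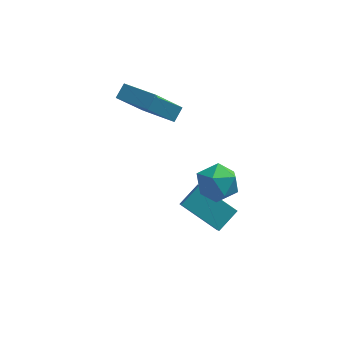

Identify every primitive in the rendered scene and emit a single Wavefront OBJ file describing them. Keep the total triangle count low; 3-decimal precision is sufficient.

v -0.755 0.666 3.329
v -0.447 1.229 3.823
v 0.317 1.52 1.685
v 0.625 2.083 2.179
v 0.715 -0.463 3.701
v 1.023 0.1 4.195
v 1.787 0.391 2.057
v 2.095 0.954 2.551
v 3.812 -2.22 -2.978
v 3.937 -2.858 -2.327
v 2.144 -1.507 -1.96
v 2.269 -2.145 -1.309
v 4.551 -1.415 -2.331
v 4.676 -2.053 -1.68
v 2.883 -0.702 -1.313
v 3.008 -1.34 -0.662
v 3.517 -3.004 2.245
v 4.046 -3.416 1.476
v 3.674 -4.404 3.104
v 4.203 -4.816 2.335
v 4.609 -4.061 2.887
v 4.512 -3.195 2.356
v 3.208 -4.625 2.224
v 3.111 -3.759 1.693
v 3.855 -4.418 1.463
v 4.722 -4.069 1.874
v 2.998 -3.751 2.706
v 3.865 -3.402 3.117
f 2 4 1
f 5 2 1
f 1 4 3
f 3 5 1
f 2 8 4
f 6 2 5
f 6 8 2
f 4 8 3
f 7 5 3
f 3 8 7
f 7 6 5
f 8 6 7
f 10 12 9
f 13 10 9
f 9 12 11
f 11 13 9
f 10 16 12
f 14 10 13
f 14 16 10
f 12 16 11
f 15 13 11
f 11 16 15
f 15 14 13
f 16 14 15
f 17 28 22
f 17 22 18
f 17 18 24
f 17 24 27
f 17 27 28
f 18 22 26
f 22 28 21
f 28 27 19
f 27 24 23
f 24 18 25
f 20 26 21
f 20 21 19
f 20 19 23
f 20 23 25
f 20 25 26
f 21 26 22
f 19 21 28
f 23 19 27
f 25 23 24
f 26 25 18



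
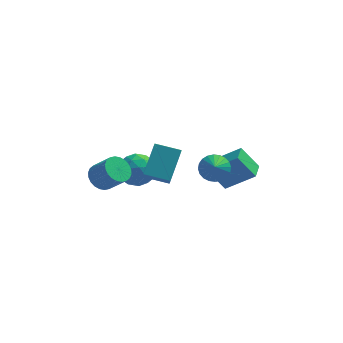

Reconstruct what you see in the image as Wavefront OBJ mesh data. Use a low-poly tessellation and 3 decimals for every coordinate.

v -2.981 -2.224 1.732
v -2.359 -1.775 1.389
v -1.437 -2.247 2.446
v -2.059 -2.696 2.788
v -2.487 -1.558 1.598
v -1.565 -2.03 2.655
v -2.691 -1.442 1.828
v -1.768 -1.914 2.884
v -2.938 -1.445 2.042
v -2.016 -1.917 3.099
v -3.192 -1.566 2.21
v -2.27 -2.038 3.266
v -3.414 -1.788 2.304
v -2.492 -2.26 3.361
v -3.57 -2.076 2.312
v -2.648 -2.548 3.369
v -3.637 -2.387 2.231
v -2.714 -2.859 3.288
v -3.603 -2.673 2.074
v -2.681 -3.145 3.131
v -3.475 -2.89 1.865
v -2.553 -3.362 2.922
v -3.272 -3.006 1.636
v -2.349 -3.478 2.692
v -3.024 -3.003 1.421
v -2.102 -3.475 2.478
v -2.77 -2.882 1.254
v -1.848 -3.354 2.31
v -2.548 -2.66 1.159
v -1.626 -3.132 2.216
v -2.392 -2.372 1.151
v -1.47 -2.844 2.208
v -2.326 -2.061 1.232
v -1.403 -2.533 2.289
v 3.397 1.776 -2.301
v 2.401 2 -0.979
v 3.585 2.899 -2.349
v 2.589 3.123 -1.028
v 5.031 1.557 -1.032
v 4.035 1.781 0.289
v 5.219 2.68 -1.081
v 4.223 2.904 0.241
v -0.732 -3.651 3.197
v -0.217 -2.245 4.493
v -0.821 -2.706 2.208
v -0.305 -1.301 3.505
v 0.645 -3.859 2.875
v 1.161 -2.454 4.172
v 0.557 -2.915 1.887
v 1.072 -1.509 3.183
v 2.846 -2.133 2.554
v 3.227 -2.64 1.989
v 2.854 -3.007 3.346
v 3.489 -2.502 2.139
v 3.652 -2.307 2.352
v 3.693 -2.086 2.596
v 3.605 -1.872 2.833
v 3.401 -1.698 3.028
v 3.113 -1.59 3.151
v 2.783 -1.564 3.183
v 2.464 -1.625 3.119
v 2.202 -1.763 2.969
v 2.039 -1.958 2.756
v 1.998 -2.179 2.512
v 2.086 -2.393 2.275
v 2.29 -2.568 2.08
v 2.578 -2.676 1.957
v 2.908 -2.701 1.925
v -2.146 3.452 -2.427
v -1.021 3.671 -2.444
v -1.879 2.189 -1.096
v -0.754 2.408 -1.113
v -1.486 3.195 -0.713
v -1.651 3.976 -1.536
v -1.249 1.884 -2.004
v -1.414 2.665 -2.827
v -0.467 2.703 -2.183
v -0.613 3.513 -1.385
v -2.287 2.347 -2.155
v -2.433 3.157 -1.357
v -1.607 3.672 -2.553
v -1.293 2.188 -0.987
v -1.723 2.65 -0.753
v -1.062 2.779 -0.763
v -1.977 3.851 -2.019
v -1.316 3.98 -2.029
v -1.589 3.7 -1.011
v -1.584 1.88 -1.511
v -0.923 2.009 -1.521
v -1.838 3.081 -2.777
v -1.177 3.21 -2.787
v -1.311 2.16 -2.529
v -0.62 3.232 -2.409
v -0.463 2.49 -1.626
v -0.754 2.182 -2.15
v -0.851 2.641 -2.634
v -0.706 3.708 -1.94
v -0.549 2.966 -1.158
v -0.979 3.428 -0.923
v -1.076 3.887 -1.406
v -0.38 3.139 -1.786
v -2.351 2.894 -2.382
v -2.194 2.152 -1.6
v -1.824 1.973 -2.134
v -1.921 2.432 -2.617
v -2.437 3.37 -1.914
v -2.28 2.628 -1.131
v -2.049 3.219 -0.906
v -2.146 3.678 -1.39
v -2.52 2.721 -1.754
f 2 1 5
f 2 5 3
f 3 5 6
f 3 6 4
f 5 1 7
f 5 7 6
f 6 7 8
f 6 8 4
f 7 1 9
f 7 9 8
f 8 9 10
f 8 10 4
f 9 1 11
f 9 11 10
f 10 11 12
f 10 12 4
f 11 1 13
f 11 13 12
f 12 13 14
f 12 14 4
f 13 1 15
f 13 15 14
f 14 15 16
f 14 16 4
f 15 1 17
f 15 17 16
f 16 17 18
f 16 18 4
f 17 1 19
f 17 19 18
f 18 19 20
f 18 20 4
f 19 1 21
f 19 21 20
f 20 21 22
f 20 22 4
f 21 1 23
f 21 23 22
f 22 23 24
f 22 24 4
f 23 1 25
f 23 25 24
f 24 25 26
f 24 26 4
f 25 1 27
f 25 27 26
f 26 27 28
f 26 28 4
f 27 1 29
f 27 29 28
f 28 29 30
f 28 30 4
f 29 1 31
f 29 31 30
f 30 31 32
f 30 32 4
f 31 1 33
f 31 33 32
f 32 33 34
f 32 34 4
f 33 1 2
f 33 2 34
f 34 2 3
f 34 3 4
f 36 38 35
f 39 36 35
f 35 38 37
f 37 39 35
f 36 42 38
f 40 36 39
f 40 42 36
f 38 42 37
f 41 39 37
f 37 42 41
f 41 40 39
f 42 40 41
f 44 46 43
f 47 44 43
f 43 46 45
f 45 47 43
f 44 50 46
f 48 44 47
f 48 50 44
f 46 50 45
f 49 47 45
f 45 50 49
f 49 48 47
f 50 48 49
f 52 51 54
f 52 54 53
f 54 51 55
f 54 55 53
f 55 51 56
f 55 56 53
f 56 51 57
f 56 57 53
f 57 51 58
f 57 58 53
f 58 51 59
f 58 59 53
f 59 51 60
f 59 60 53
f 60 51 61
f 60 61 53
f 61 51 62
f 61 62 53
f 62 51 63
f 62 63 53
f 63 51 64
f 63 64 53
f 64 51 65
f 64 65 53
f 65 51 66
f 65 66 53
f 66 51 67
f 66 67 53
f 67 51 68
f 67 68 53
f 68 51 52
f 68 52 53
f 69 106 85
f 106 80 109
f 85 109 74
f 106 109 85
f 69 85 81
f 85 74 86
f 81 86 70
f 85 86 81
f 69 81 90
f 81 70 91
f 90 91 76
f 81 91 90
f 69 90 102
f 90 76 105
f 102 105 79
f 90 105 102
f 69 102 106
f 102 79 110
f 106 110 80
f 102 110 106
f 70 86 97
f 86 74 100
f 97 100 78
f 86 100 97
f 74 109 87
f 109 80 108
f 87 108 73
f 109 108 87
f 80 110 107
f 110 79 103
f 107 103 71
f 110 103 107
f 79 105 104
f 105 76 92
f 104 92 75
f 105 92 104
f 76 91 96
f 91 70 93
f 96 93 77
f 91 93 96
f 72 98 84
f 98 78 99
f 84 99 73
f 98 99 84
f 72 84 82
f 84 73 83
f 82 83 71
f 84 83 82
f 72 82 89
f 82 71 88
f 89 88 75
f 82 88 89
f 72 89 94
f 89 75 95
f 94 95 77
f 89 95 94
f 72 94 98
f 94 77 101
f 98 101 78
f 94 101 98
f 73 99 87
f 99 78 100
f 87 100 74
f 99 100 87
f 71 83 107
f 83 73 108
f 107 108 80
f 83 108 107
f 75 88 104
f 88 71 103
f 104 103 79
f 88 103 104
f 77 95 96
f 95 75 92
f 96 92 76
f 95 92 96
f 78 101 97
f 101 77 93
f 97 93 70
f 101 93 97



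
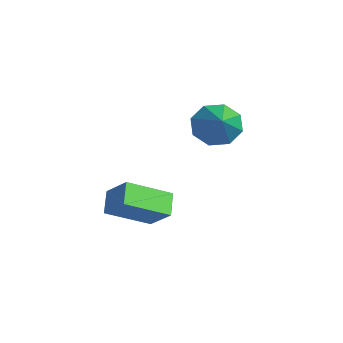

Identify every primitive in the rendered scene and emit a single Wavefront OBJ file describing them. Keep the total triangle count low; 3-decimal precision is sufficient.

v -0.38 3.985 -1.505
v -0.015 3.532 -2.294
v 1.24 3.495 -0.475
v 0.183 4.255 -2.26
v 0.051 4.82 -1.784
v -0.333 4.895 -1.144
v -0.744 4.437 -0.716
v -0.942 3.714 -0.749
v -0.81 3.15 -1.225
v -0.426 3.075 -1.865
v 0.817 1.05 -4.277
v 0.717 -0.629 -3.415
v 1.755 1.436 -3.416
v 1.654 -0.243 -2.554
v 1.546 0.683 -4.906
v 1.445 -0.996 -4.044
v 2.483 1.069 -4.045
v 2.383 -0.61 -3.183
f 2 1 4
f 2 4 3
f 4 1 5
f 4 5 3
f 5 1 6
f 5 6 3
f 6 1 7
f 6 7 3
f 7 1 8
f 7 8 3
f 8 1 9
f 8 9 3
f 9 1 10
f 9 10 3
f 10 1 2
f 10 2 3
f 12 14 11
f 15 12 11
f 11 14 13
f 13 15 11
f 12 18 14
f 16 12 15
f 16 18 12
f 14 18 13
f 17 15 13
f 13 18 17
f 17 16 15
f 18 16 17



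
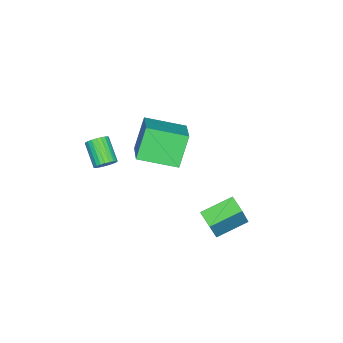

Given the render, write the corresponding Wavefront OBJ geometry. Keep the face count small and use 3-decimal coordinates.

v 3.452 -2.898 -0.858
v 3.608 -2.629 -0.416
v 2.804 -3.374 0.32
v 2.648 -3.642 -0.122
v 3.443 -2.513 -0.479
v 2.639 -3.258 0.257
v 3.28 -2.456 -0.599
v 2.476 -3.201 0.137
v 3.143 -2.466 -0.759
v 2.339 -3.211 -0.023
v 3.053 -2.542 -0.934
v 2.249 -3.286 -0.197
v 3.024 -2.672 -1.097
v 2.22 -3.416 -0.361
v 3.059 -2.836 -1.224
v 2.256 -3.581 -0.488
v 3.155 -3.01 -1.295
v 2.351 -3.754 -0.559
v 3.296 -3.166 -1.3
v 2.492 -3.911 -0.564
v 3.461 -3.282 -1.237
v 2.657 -4.027 -0.501
v 3.624 -3.339 -1.117
v 2.82 -4.084 -0.381
v 3.761 -3.329 -0.957
v 2.957 -4.074 -0.221
v 3.851 -3.254 -0.783
v 3.047 -3.998 -0.046
v 3.88 -3.124 -0.619
v 3.076 -3.868 0.117
v 3.844 -2.959 -0.492
v 3.041 -3.704 0.244
v 3.749 -2.786 -0.421
v 2.945 -3.53 0.315
v 1.785 2.689 -3.623
v 2.692 2.685 -1.841
v 2.312 3.314 -3.89
v 3.219 3.31 -2.108
v 2.821 1.59 -4.152
v 3.728 1.586 -2.37
v 3.348 2.215 -4.419
v 4.255 2.211 -2.637
v 0.206 -2.901 -2.854
v -0.717 -2.775 -1.361
v -0.362 -1.073 -3.359
v -1.285 -0.947 -1.866
v 1.625 -2.233 -2.034
v 0.702 -2.107 -0.541
v 1.057 -0.405 -2.539
v 0.134 -0.279 -1.046
f 2 1 5
f 2 5 3
f 3 5 6
f 3 6 4
f 5 1 7
f 5 7 6
f 6 7 8
f 6 8 4
f 7 1 9
f 7 9 8
f 8 9 10
f 8 10 4
f 9 1 11
f 9 11 10
f 10 11 12
f 10 12 4
f 11 1 13
f 11 13 12
f 12 13 14
f 12 14 4
f 13 1 15
f 13 15 14
f 14 15 16
f 14 16 4
f 15 1 17
f 15 17 16
f 16 17 18
f 16 18 4
f 17 1 19
f 17 19 18
f 18 19 20
f 18 20 4
f 19 1 21
f 19 21 20
f 20 21 22
f 20 22 4
f 21 1 23
f 21 23 22
f 22 23 24
f 22 24 4
f 23 1 25
f 23 25 24
f 24 25 26
f 24 26 4
f 25 1 27
f 25 27 26
f 26 27 28
f 26 28 4
f 27 1 29
f 27 29 28
f 28 29 30
f 28 30 4
f 29 1 31
f 29 31 30
f 30 31 32
f 30 32 4
f 31 1 33
f 31 33 32
f 32 33 34
f 32 34 4
f 33 1 2
f 33 2 34
f 34 2 3
f 34 3 4
f 36 38 35
f 39 36 35
f 35 38 37
f 37 39 35
f 36 42 38
f 40 36 39
f 40 42 36
f 38 42 37
f 41 39 37
f 37 42 41
f 41 40 39
f 42 40 41
f 44 46 43
f 47 44 43
f 43 46 45
f 45 47 43
f 44 50 46
f 48 44 47
f 48 50 44
f 46 50 45
f 49 47 45
f 45 50 49
f 49 48 47
f 50 48 49



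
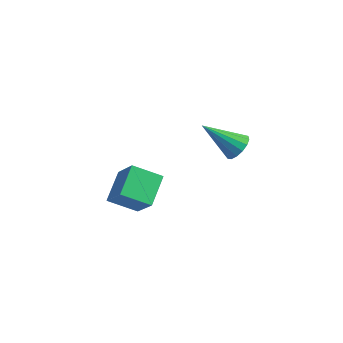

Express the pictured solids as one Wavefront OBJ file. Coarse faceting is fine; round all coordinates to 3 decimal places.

v -4.83 -2.939 -3.776
v -5.243 -1.577 -2.983
v -3.689 -2.206 -4.441
v -4.102 -0.844 -3.647
v -3.658 -3.436 -2.313
v -4.071 -2.074 -1.519
v -2.517 -2.703 -2.977
v -2.93 -1.341 -2.184
v -2.234 3.274 -3.054
v -1.832 2.618 -3.021
v -3.666 2.466 -1.686
v -1.682 2.846 -2.73
v -1.68 3.188 -2.526
v -1.827 3.554 -2.463
v -2.082 3.844 -2.559
v -2.378 3.982 -2.788
v -2.636 3.93 -3.088
v -2.785 3.703 -3.379
v -2.787 3.36 -3.583
v -2.641 2.995 -3.645
v -2.385 2.705 -3.55
v -2.089 2.567 -3.321
f 2 4 1
f 5 2 1
f 1 4 3
f 3 5 1
f 2 8 4
f 6 2 5
f 6 8 2
f 4 8 3
f 7 5 3
f 3 8 7
f 7 6 5
f 8 6 7
f 10 9 12
f 10 12 11
f 12 9 13
f 12 13 11
f 13 9 14
f 13 14 11
f 14 9 15
f 14 15 11
f 15 9 16
f 15 16 11
f 16 9 17
f 16 17 11
f 17 9 18
f 17 18 11
f 18 9 19
f 18 19 11
f 19 9 20
f 19 20 11
f 20 9 21
f 20 21 11
f 21 9 22
f 21 22 11
f 22 9 10
f 22 10 11



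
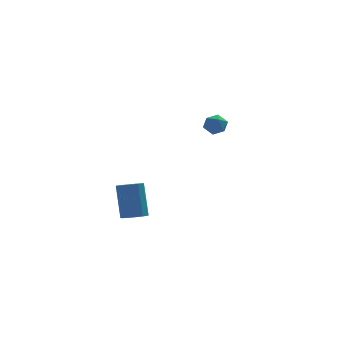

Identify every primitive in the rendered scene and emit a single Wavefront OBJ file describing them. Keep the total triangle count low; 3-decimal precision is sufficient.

v 4.094 3.802 1.204
v 4.544 3.337 0.81
v 3.196 3.623 0.39
v 3.646 3.158 -0.004
v 3.389 2.95 0.677
v 3.944 3.06 1.18
v 3.796 3.9 0.02
v 4.351 4.01 0.523
v 4.359 3.398 0.078
v 4.108 2.81 0.485
v 3.632 4.15 0.715
v 3.381 3.562 1.122
v -2.303 -4.139 -1.874
v -1.69 -3.782 -2.046
v -1.723 -2.824 -0.178
v -2.337 -3.181 -0.006
v -2.002 -3.545 -2.173
v -2.035 -2.587 -0.305
v -2.409 -3.497 -2.205
v -2.442 -2.539 -0.337
v -2.783 -3.653 -2.132
v -2.816 -2.694 -0.264
v -3.004 -3.962 -1.977
v -3.037 -3.004 -0.109
v -3.003 -4.328 -1.789
v -3.036 -3.37 0.079
v -2.78 -4.634 -1.629
v -2.813 -3.676 0.24
v -2.406 -4.783 -1.546
v -2.439 -3.825 0.323
v -1.999 -4.727 -1.567
v -2.032 -3.769 0.301
v -1.689 -4.485 -1.686
v -1.722 -3.526 0.182
v -1.574 -4.132 -1.865
v -1.607 -3.174 0.004
f 1 12 6
f 1 6 2
f 1 2 8
f 1 8 11
f 1 11 12
f 2 6 10
f 6 12 5
f 12 11 3
f 11 8 7
f 8 2 9
f 4 10 5
f 4 5 3
f 4 3 7
f 4 7 9
f 4 9 10
f 5 10 6
f 3 5 12
f 7 3 11
f 9 7 8
f 10 9 2
f 14 13 17
f 14 17 15
f 15 17 18
f 15 18 16
f 17 13 19
f 17 19 18
f 18 19 20
f 18 20 16
f 19 13 21
f 19 21 20
f 20 21 22
f 20 22 16
f 21 13 23
f 21 23 22
f 22 23 24
f 22 24 16
f 23 13 25
f 23 25 24
f 24 25 26
f 24 26 16
f 25 13 27
f 25 27 26
f 26 27 28
f 26 28 16
f 27 13 29
f 27 29 28
f 28 29 30
f 28 30 16
f 29 13 31
f 29 31 30
f 30 31 32
f 30 32 16
f 31 13 33
f 31 33 32
f 32 33 34
f 32 34 16
f 33 13 35
f 33 35 34
f 34 35 36
f 34 36 16
f 35 13 14
f 35 14 36
f 36 14 15
f 36 15 16



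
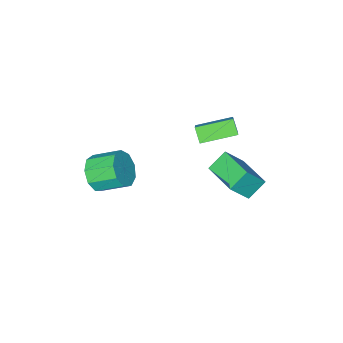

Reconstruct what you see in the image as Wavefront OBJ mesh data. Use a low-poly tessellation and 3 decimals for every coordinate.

v -5.029 1.417 0.108
v -4.351 2.237 1.018
v -4.844 2.067 -0.615
v -4.167 2.887 0.295
v -3.293 0.453 -0.315
v -2.616 1.273 0.595
v -3.109 1.103 -1.038
v -2.431 1.923 -0.128
v -4.454 3.032 -2.075
v -3.426 2.762 -0.786
v -4.144 5.151 -1.876
v -3.117 4.88 -0.588
v -3.423 2.96 -2.912
v -2.396 2.689 -1.624
v -3.114 5.078 -2.714
v -2.086 4.808 -1.425
v 2.581 -0.22 -1.245
v 3.335 -0.15 -0.447
v 2.393 1.009 0.342
v 1.639 0.94 -0.455
v 3.49 0.346 -0.992
v 2.548 1.506 -0.202
v 3.219 0.577 -1.655
v 2.277 1.737 -0.865
v 2.65 0.436 -2.126
v 1.708 1.595 -1.336
v 2.048 -0.013 -2.185
v 1.106 1.147 -1.395
v 1.696 -0.558 -1.804
v 0.754 0.602 -1.014
v 1.758 -0.945 -1.162
v 0.816 0.215 -0.372
v 2.205 -0.993 -0.558
v 1.263 0.167 0.231
v 2.828 -0.679 -0.276
v 1.886 0.481 0.514
f 2 4 1
f 5 2 1
f 1 4 3
f 3 5 1
f 2 8 4
f 6 2 5
f 6 8 2
f 4 8 3
f 7 5 3
f 3 8 7
f 7 6 5
f 8 6 7
f 10 12 9
f 13 10 9
f 9 12 11
f 11 13 9
f 10 16 12
f 14 10 13
f 14 16 10
f 12 16 11
f 15 13 11
f 11 16 15
f 15 14 13
f 16 14 15
f 18 17 21
f 18 21 19
f 19 21 22
f 19 22 20
f 21 17 23
f 21 23 22
f 22 23 24
f 22 24 20
f 23 17 25
f 23 25 24
f 24 25 26
f 24 26 20
f 25 17 27
f 25 27 26
f 26 27 28
f 26 28 20
f 27 17 29
f 27 29 28
f 28 29 30
f 28 30 20
f 29 17 31
f 29 31 30
f 30 31 32
f 30 32 20
f 31 17 33
f 31 33 32
f 32 33 34
f 32 34 20
f 33 17 35
f 33 35 34
f 34 35 36
f 34 36 20
f 35 17 18
f 35 18 36
f 36 18 19
f 36 19 20



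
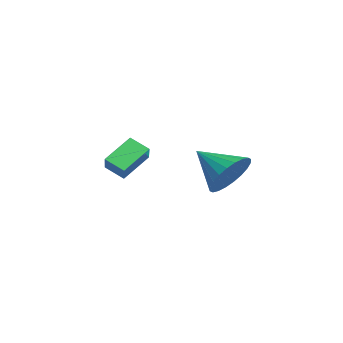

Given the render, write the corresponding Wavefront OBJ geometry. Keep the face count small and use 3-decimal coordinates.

v -4.27 0.1 -0.01
v -4.736 -0.608 0.462
v -3.474 0.051 0.704
v -3.94 -0.657 1.175
v -3.56 -0.943 -0.875
v -4.026 -1.651 -0.404
v -2.764 -0.992 -0.162
v -3.23 -1.7 0.31
v 0.725 2.649 0.73
v 1.518 1.915 0.709
v -0.305 1.511 1.63
v 1.604 2.12 1.067
v 1.557 2.405 1.374
v 1.384 2.728 1.582
v 1.11 3.038 1.661
v 0.777 3.289 1.598
v 0.437 3.443 1.403
v 0.14 3.476 1.105
v -0.067 3.383 0.75
v -0.154 3.178 0.392
v -0.107 2.893 0.086
v 0.067 2.57 -0.123
v 0.341 2.26 -0.202
v 0.673 2.009 -0.139
v 1.014 1.855 0.057
v 1.31 1.822 0.354
f 2 4 1
f 5 2 1
f 1 4 3
f 3 5 1
f 2 8 4
f 6 2 5
f 6 8 2
f 4 8 3
f 7 5 3
f 3 8 7
f 7 6 5
f 8 6 7
f 10 9 12
f 10 12 11
f 12 9 13
f 12 13 11
f 13 9 14
f 13 14 11
f 14 9 15
f 14 15 11
f 15 9 16
f 15 16 11
f 16 9 17
f 16 17 11
f 17 9 18
f 17 18 11
f 18 9 19
f 18 19 11
f 19 9 20
f 19 20 11
f 20 9 21
f 20 21 11
f 21 9 22
f 21 22 11
f 22 9 23
f 22 23 11
f 23 9 24
f 23 24 11
f 24 9 25
f 24 25 11
f 25 9 26
f 25 26 11
f 26 9 10
f 26 10 11



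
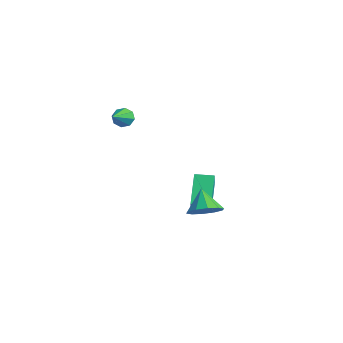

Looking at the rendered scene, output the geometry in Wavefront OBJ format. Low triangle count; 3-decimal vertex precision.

v 1.359 0.653 -2.466
v 0.091 1.652 -1.187
v 0.585 1.153 -3.624
v -0.684 2.152 -2.345
v 1.984 1.508 -2.515
v 0.715 2.507 -1.236
v 1.209 2.008 -3.673
v -0.059 3.007 -2.394
v 3.212 0.382 -1.909
v 3.883 0.11 -1.249
v 2.288 0.718 -0.831
v 3.963 0.699 -1.365
v 3.756 1.167 -1.689
v 3.341 1.335 -2.097
v 2.877 1.139 -2.433
v 2.541 0.654 -2.569
v 2.461 0.065 -2.454
v 2.669 -0.404 -2.13
v 3.084 -0.572 -1.722
v 3.548 -0.376 -1.386
v -4.269 -0.112 1.514
v -3.774 0.013 1.111
v -3.231 -1.328 2.406
v -3.773 0.308 1.511
v -4.062 0.357 1.913
v -4.472 0.131 2.081
v -4.763 -0.238 1.917
v -4.764 -0.533 1.516
v -4.475 -0.582 1.114
v -4.065 -0.355 0.946
f 2 4 1
f 5 2 1
f 1 4 3
f 3 5 1
f 2 8 4
f 6 2 5
f 6 8 2
f 4 8 3
f 7 5 3
f 3 8 7
f 7 6 5
f 8 6 7
f 10 9 12
f 10 12 11
f 12 9 13
f 12 13 11
f 13 9 14
f 13 14 11
f 14 9 15
f 14 15 11
f 15 9 16
f 15 16 11
f 16 9 17
f 16 17 11
f 17 9 18
f 17 18 11
f 18 9 19
f 18 19 11
f 19 9 20
f 19 20 11
f 20 9 10
f 20 10 11
f 22 21 24
f 22 24 23
f 24 21 25
f 24 25 23
f 25 21 26
f 25 26 23
f 26 21 27
f 26 27 23
f 27 21 28
f 27 28 23
f 28 21 29
f 28 29 23
f 29 21 30
f 29 30 23
f 30 21 22
f 30 22 23



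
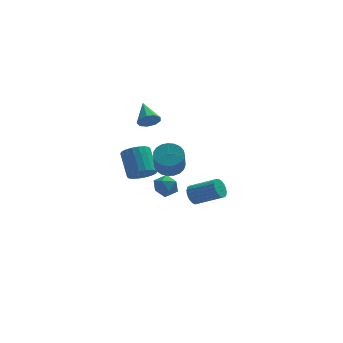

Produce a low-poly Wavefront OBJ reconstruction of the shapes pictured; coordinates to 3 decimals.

v 0.699 2.62 1.262
v 1.306 2.585 1.543
v 0.441 3.9 1.978
v 1.33 2.812 1.146
v 1.059 2.949 0.803
v 0.619 2.932 0.675
v 0.217 2.769 0.821
v 0.04 2.536 1.174
v 0.172 2.342 1.568
v 0.55 2.278 1.819
v 0.998 2.374 1.809
v 1.568 1.725 -2.435
v 2.095 1.786 -3.005
v 0.905 0.914 -3.135
v 1.432 0.975 -3.705
v 1.619 0.62 -3.038
v 2.029 1.121 -2.606
v 0.971 1.579 -3.534
v 1.381 2.08 -3.102
v 1.725 1.696 -3.684
v 2.126 1.103 -3.378
v 0.874 1.597 -2.762
v 1.275 1.004 -2.456
v 1.482 -2.23 0.593
v 1.951 -2.776 0.243
v 1.847 -3.656 1.478
v 1.378 -3.11 1.827
v 2.173 -2.583 0.399
v 2.069 -3.464 1.634
v 2.276 -2.33 0.589
v 2.171 -3.21 1.823
v 2.241 -2.059 0.779
v 2.137 -2.939 2.013
v 2.075 -1.818 0.937
v 1.971 -2.698 2.171
v 1.807 -1.648 1.035
v 1.702 -2.528 2.27
v 1.482 -1.578 1.057
v 1.378 -2.459 2.292
v 1.158 -1.622 0.999
v 1.053 -2.502 2.233
v 0.889 -1.77 0.87
v 0.785 -2.65 2.105
v 0.723 -1.998 0.694
v 0.619 -2.878 1.928
v 0.689 -2.266 0.5
v 0.584 -3.146 1.734
v 0.791 -2.528 0.322
v 0.686 -3.408 1.556
v 1.013 -2.738 0.191
v 0.908 -3.618 1.425
v 1.316 -2.86 0.129
v 1.212 -3.741 1.364
v 1.648 -2.874 0.148
v 1.544 -3.754 1.382
v 3.003 1.952 -4.19
v 3.33 1.988 -4.751
v 4.763 1.443 -3.951
v 4.437 1.408 -3.39
v 3.367 2.235 -4.649
v 4.8 1.691 -3.848
v 3.341 2.434 -4.467
v 4.774 1.889 -3.667
v 3.256 2.549 -4.238
v 4.69 2.004 -3.437
v 3.128 2.561 -4
v 4.562 2.017 -3.2
v 2.979 2.468 -3.795
v 4.412 1.923 -2.995
v 2.833 2.286 -3.659
v 4.267 1.741 -2.858
v 2.717 2.046 -3.614
v 4.151 1.501 -2.814
v 2.65 1.79 -3.669
v 4.084 1.245 -2.869
v 2.645 1.562 -3.814
v 4.079 1.017 -3.014
v 2.701 1.401 -4.024
v 4.135 0.857 -3.224
v 2.81 1.336 -4.263
v 4.243 0.791 -3.463
v 2.952 1.377 -4.489
v 4.385 0.833 -3.689
v 3.103 1.518 -4.664
v 4.536 0.974 -3.863
v 3.236 1.734 -4.756
v 4.67 1.19 -3.956
v 0.344 3.254 -3.214
v 0.851 2.868 -2.668
v 0.544 4.12 -1.499
v 0.036 4.506 -2.046
v 1.084 3.096 -2.85
v 0.777 4.347 -1.681
v 1.17 3.355 -3.105
v 0.863 4.607 -1.936
v 1.093 3.594 -3.382
v 0.786 4.846 -2.213
v 0.867 3.766 -3.625
v 0.56 5.018 -2.456
v 0.538 3.837 -3.787
v 0.231 5.089 -2.618
v 0.17 3.792 -3.836
v -0.137 5.044 -2.667
v -0.164 3.64 -3.761
v -0.471 4.892 -2.592
v -0.397 3.413 -3.579
v -0.704 4.664 -2.41
v -0.483 3.153 -3.324
v -0.79 4.405 -2.155
v -0.406 2.914 -3.047
v -0.713 4.166 -1.878
v -0.18 2.742 -2.804
v -0.487 3.994 -1.635
v 0.149 2.671 -2.642
v -0.158 3.923 -1.473
v 0.517 2.716 -2.593
v 0.21 3.968 -1.424
f 2 1 4
f 2 4 3
f 4 1 5
f 4 5 3
f 5 1 6
f 5 6 3
f 6 1 7
f 6 7 3
f 7 1 8
f 7 8 3
f 8 1 9
f 8 9 3
f 9 1 10
f 9 10 3
f 10 1 11
f 10 11 3
f 11 1 2
f 11 2 3
f 12 23 17
f 12 17 13
f 12 13 19
f 12 19 22
f 12 22 23
f 13 17 21
f 17 23 16
f 23 22 14
f 22 19 18
f 19 13 20
f 15 21 16
f 15 16 14
f 15 14 18
f 15 18 20
f 15 20 21
f 16 21 17
f 14 16 23
f 18 14 22
f 20 18 19
f 21 20 13
f 25 24 28
f 25 28 26
f 26 28 29
f 26 29 27
f 28 24 30
f 28 30 29
f 29 30 31
f 29 31 27
f 30 24 32
f 30 32 31
f 31 32 33
f 31 33 27
f 32 24 34
f 32 34 33
f 33 34 35
f 33 35 27
f 34 24 36
f 34 36 35
f 35 36 37
f 35 37 27
f 36 24 38
f 36 38 37
f 37 38 39
f 37 39 27
f 38 24 40
f 38 40 39
f 39 40 41
f 39 41 27
f 40 24 42
f 40 42 41
f 41 42 43
f 41 43 27
f 42 24 44
f 42 44 43
f 43 44 45
f 43 45 27
f 44 24 46
f 44 46 45
f 45 46 47
f 45 47 27
f 46 24 48
f 46 48 47
f 47 48 49
f 47 49 27
f 48 24 50
f 48 50 49
f 49 50 51
f 49 51 27
f 50 24 52
f 50 52 51
f 51 52 53
f 51 53 27
f 52 24 54
f 52 54 53
f 53 54 55
f 53 55 27
f 54 24 25
f 54 25 55
f 55 25 26
f 55 26 27
f 57 56 60
f 57 60 58
f 58 60 61
f 58 61 59
f 60 56 62
f 60 62 61
f 61 62 63
f 61 63 59
f 62 56 64
f 62 64 63
f 63 64 65
f 63 65 59
f 64 56 66
f 64 66 65
f 65 66 67
f 65 67 59
f 66 56 68
f 66 68 67
f 67 68 69
f 67 69 59
f 68 56 70
f 68 70 69
f 69 70 71
f 69 71 59
f 70 56 72
f 70 72 71
f 71 72 73
f 71 73 59
f 72 56 74
f 72 74 73
f 73 74 75
f 73 75 59
f 74 56 76
f 74 76 75
f 75 76 77
f 75 77 59
f 76 56 78
f 76 78 77
f 77 78 79
f 77 79 59
f 78 56 80
f 78 80 79
f 79 80 81
f 79 81 59
f 80 56 82
f 80 82 81
f 81 82 83
f 81 83 59
f 82 56 84
f 82 84 83
f 83 84 85
f 83 85 59
f 84 56 86
f 84 86 85
f 85 86 87
f 85 87 59
f 86 56 57
f 86 57 87
f 87 57 58
f 87 58 59
f 89 88 92
f 89 92 90
f 90 92 93
f 90 93 91
f 92 88 94
f 92 94 93
f 93 94 95
f 93 95 91
f 94 88 96
f 94 96 95
f 95 96 97
f 95 97 91
f 96 88 98
f 96 98 97
f 97 98 99
f 97 99 91
f 98 88 100
f 98 100 99
f 99 100 101
f 99 101 91
f 100 88 102
f 100 102 101
f 101 102 103
f 101 103 91
f 102 88 104
f 102 104 103
f 103 104 105
f 103 105 91
f 104 88 106
f 104 106 105
f 105 106 107
f 105 107 91
f 106 88 108
f 106 108 107
f 107 108 109
f 107 109 91
f 108 88 110
f 108 110 109
f 109 110 111
f 109 111 91
f 110 88 112
f 110 112 111
f 111 112 113
f 111 113 91
f 112 88 114
f 112 114 113
f 113 114 115
f 113 115 91
f 114 88 116
f 114 116 115
f 115 116 117
f 115 117 91
f 116 88 89
f 116 89 117
f 117 89 90
f 117 90 91

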